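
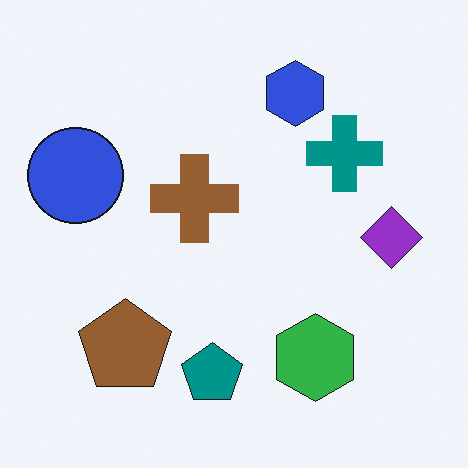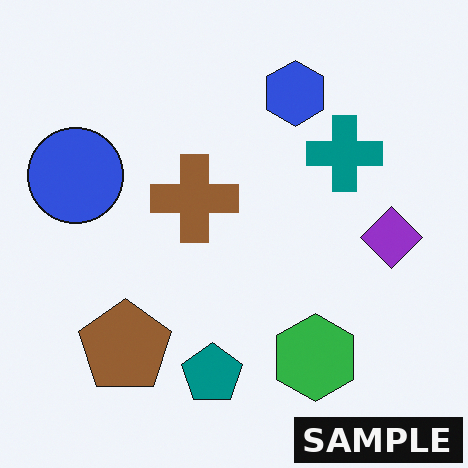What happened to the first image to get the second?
It was watermarked with the text "SAMPLE" in the lower-right corner.

A dark label reading "SAMPLE" appears in the lower-right corner.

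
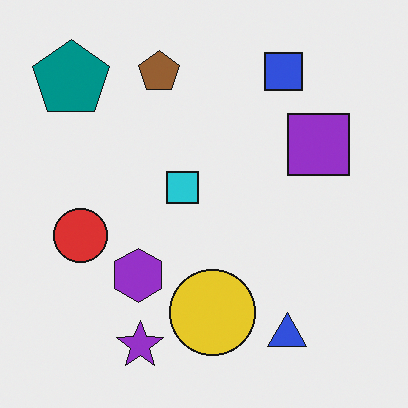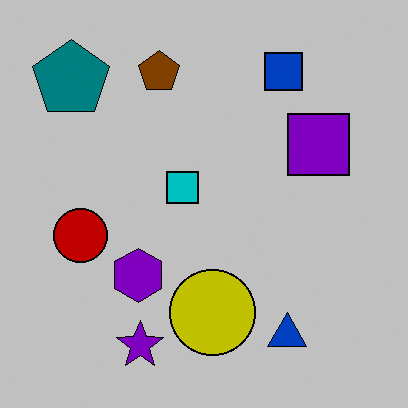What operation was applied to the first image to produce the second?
The image was aggressively posterized.

Each flat color has snapped to a coarser quantized level — most visibly, the near-white background has dropped to a flat grey.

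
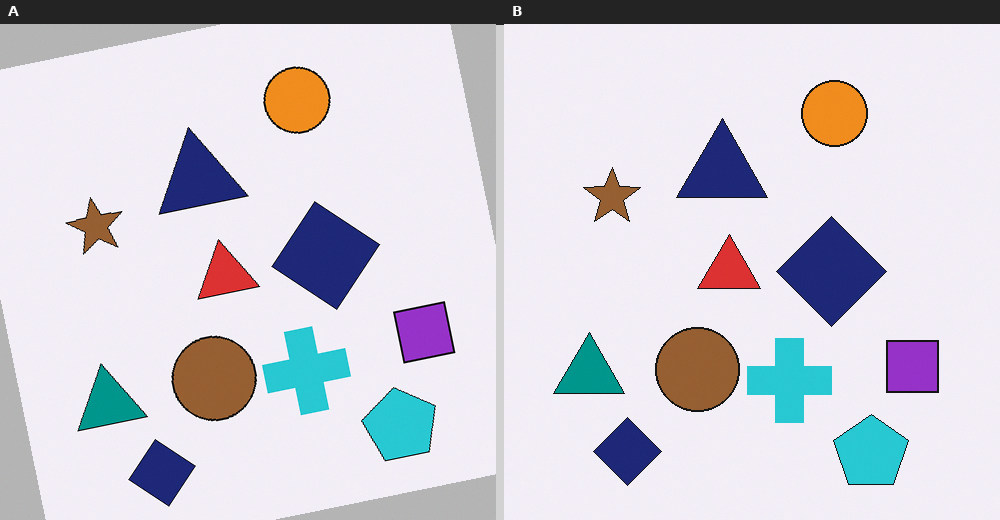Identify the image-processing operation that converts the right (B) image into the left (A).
It was rotated counter-clockwise by a small amount.

Every shape is tilted by the same angle and the image corners show triangular fill wedges — a whole-image rotation by a non-right angle.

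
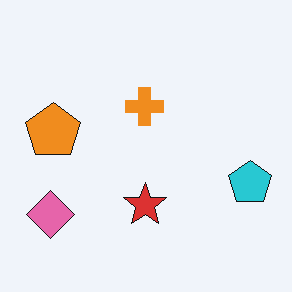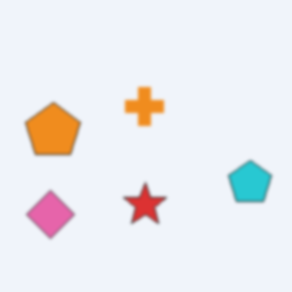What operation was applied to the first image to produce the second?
The second image is the first slightly softened.

Shape edges and outlines are uniformly softened across the whole image.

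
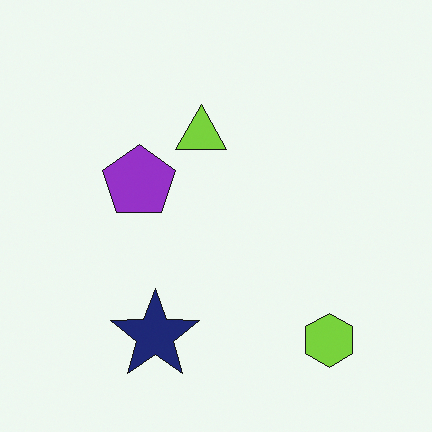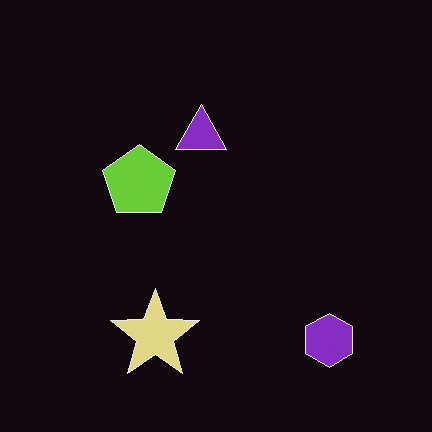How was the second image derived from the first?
The second image is the first color-inverted (negative).

The light background has become dark and every shape's color is its complement — a photographic negative.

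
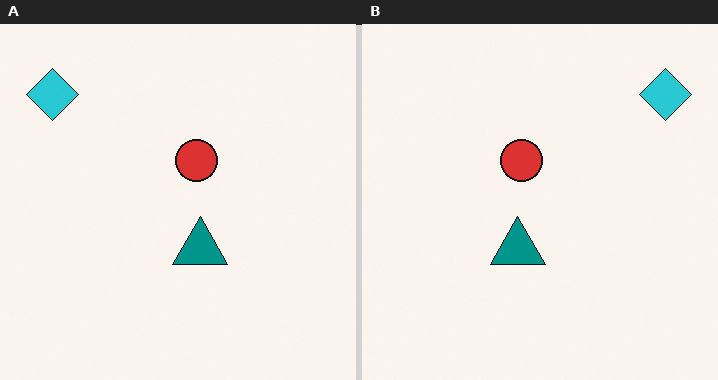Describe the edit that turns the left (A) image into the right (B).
Flipped horizontally (left ↔ right).

The cyan diamond is in the top-left of the left (A) image and the top-right of the right (B) — shapes on opposite sides of the vertical midline have swapped in a mirror flip.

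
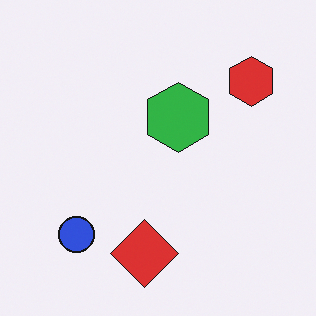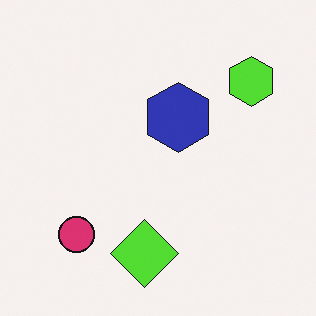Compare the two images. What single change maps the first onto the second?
Hue-shifted by a moderate amount.

Every shape's color has rotated by the same amount around the hue wheel — a uniform hue shift.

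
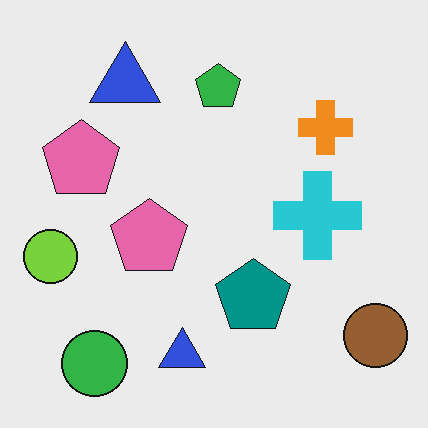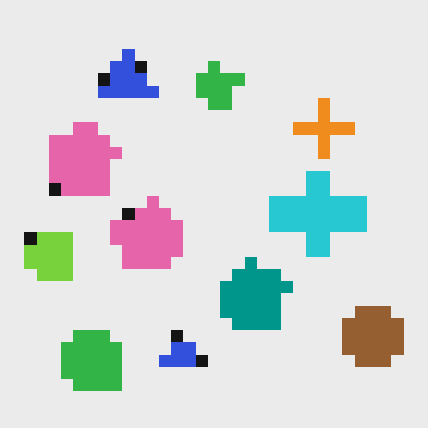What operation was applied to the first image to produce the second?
It was heavily pixelated into large blocks.

Shapes are reduced to large square blocks; fine edges and outlines are lost — a downscale-then-upscale (mosaic) effect.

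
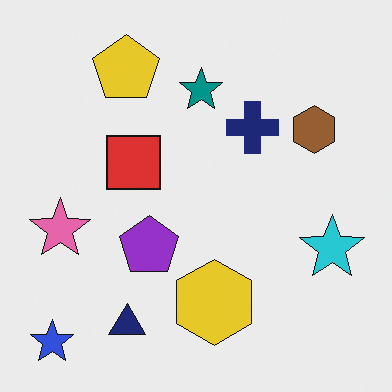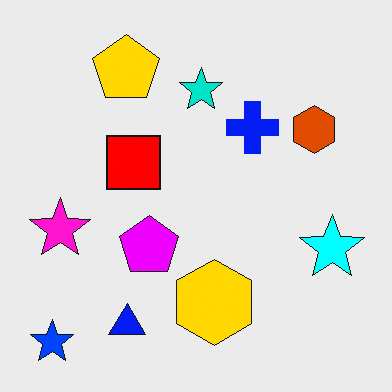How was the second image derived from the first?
This is the original image made much more vivid (saturation change).

All colors are more vivid — a global saturation change.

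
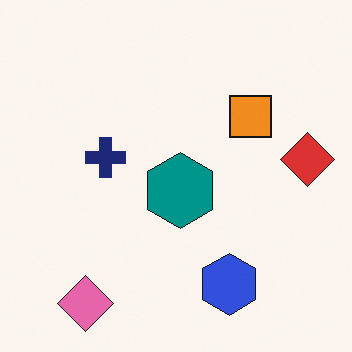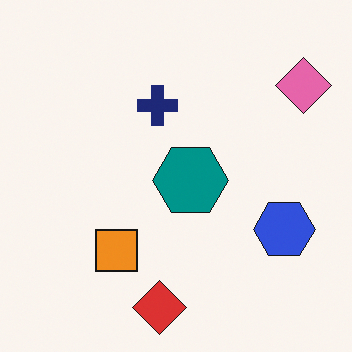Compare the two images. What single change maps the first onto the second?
The second image is the first transposed (reflected across the top-left ↔ bottom-right diagonal).

Shapes have swapped their row and column positions — what was in the top-right is now in the bottom-left — a diagonal reflection.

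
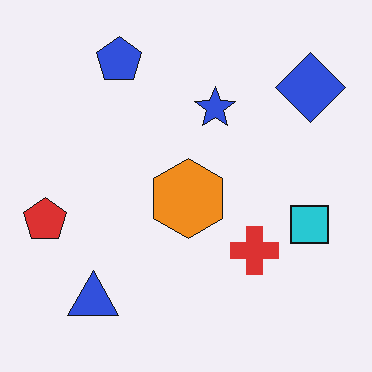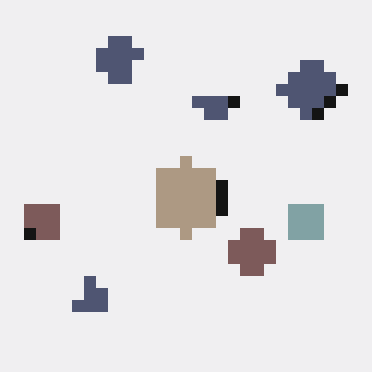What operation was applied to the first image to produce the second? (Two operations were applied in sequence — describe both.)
It was heavily pixelated into large blocks, then made much more muted (saturation change).

Shapes are reduced to large square blocks; fine edges and outlines are lost — a downscale-then-upscale (mosaic) effect. All colors are more muted and greyish — a global saturation change.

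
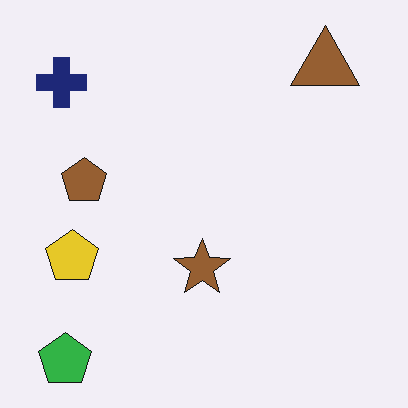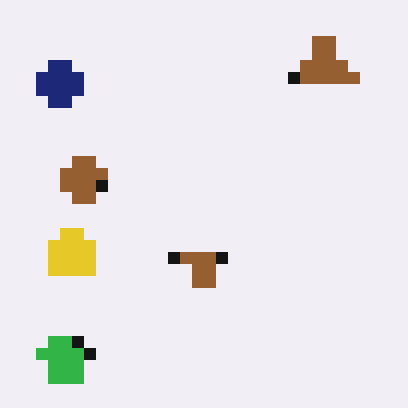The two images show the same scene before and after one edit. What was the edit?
This is the original image coarsely pixelated.

Shapes are reduced to large square blocks; fine edges and outlines are lost — a downscale-then-upscale (mosaic) effect.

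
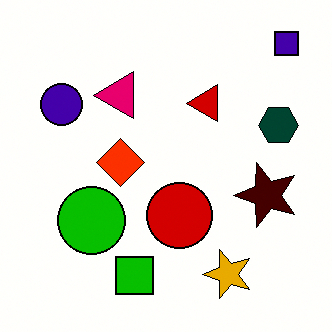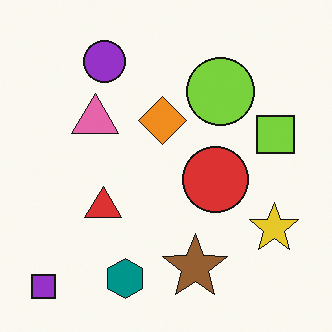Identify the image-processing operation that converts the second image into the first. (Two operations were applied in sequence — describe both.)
The transformation is: transposed (reflected across the top-left ↔ bottom-right diagonal), then given much higher contrast.

Shapes have swapped their row and column positions — what was in the top-right is now in the bottom-left — a diagonal reflection. Tones are pushed away from mid-grey across the whole image — a global contrast change.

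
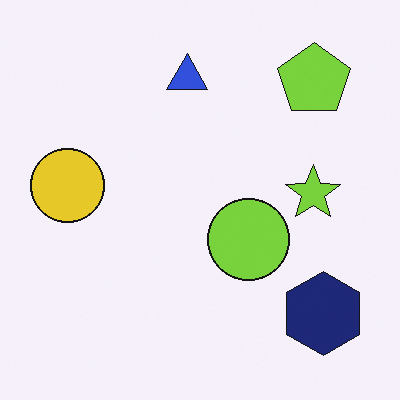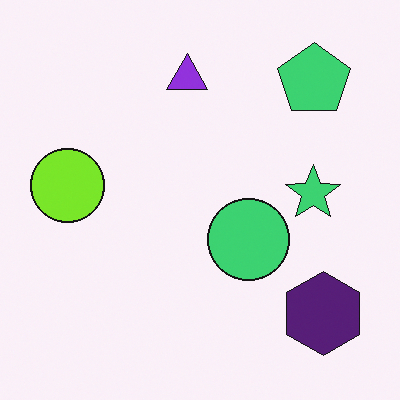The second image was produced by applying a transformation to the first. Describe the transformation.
It was hue-shifted slightly.

Every shape's color has rotated by the same amount around the hue wheel — a uniform hue shift.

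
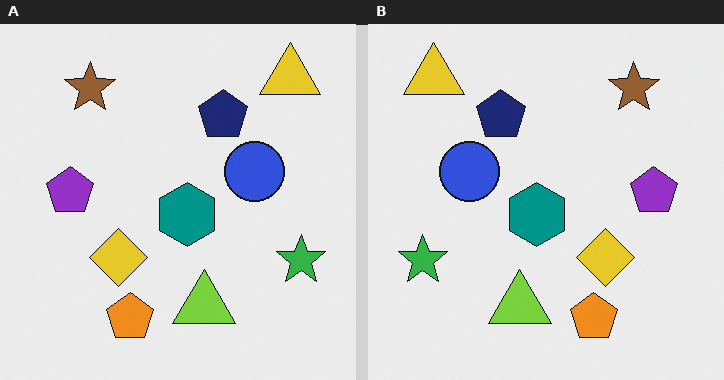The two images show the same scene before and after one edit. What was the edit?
The transformation is: flipped horizontally (left ↔ right).

The green star is in the right of the left (A) image and the left of the right (B) — shapes on opposite sides of the vertical midline have swapped in a mirror flip.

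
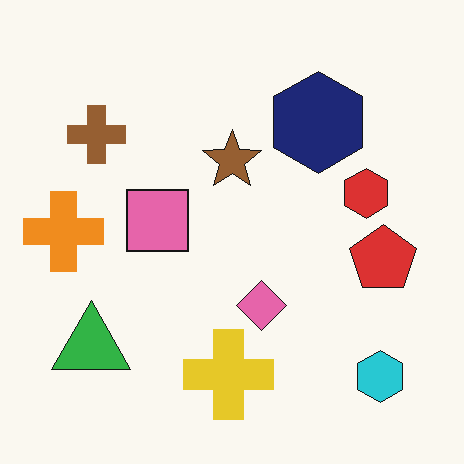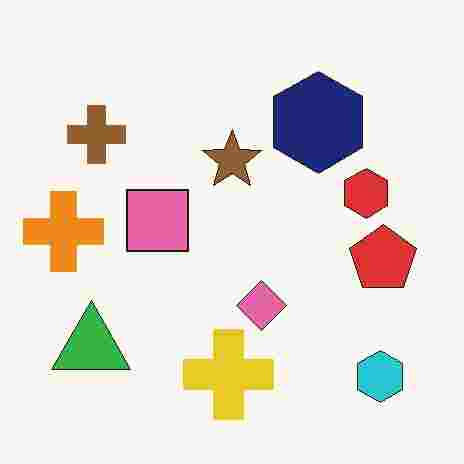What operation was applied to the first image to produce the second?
It was heavily JPEG-compressed with obvious blocking artifacts.

Blocky 8×8 compression artifacts appear around shape edges and the flat background shows ringing — characteristic JPEG degradation.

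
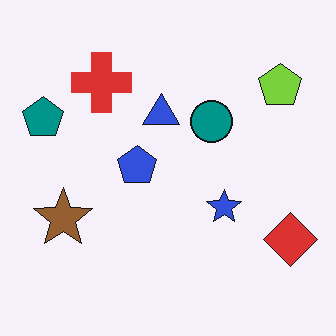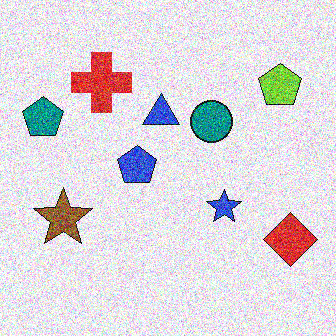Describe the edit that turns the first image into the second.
The second image is the first degraded with strong gaussian noise.

Random speckle covers the whole image, including the flat background.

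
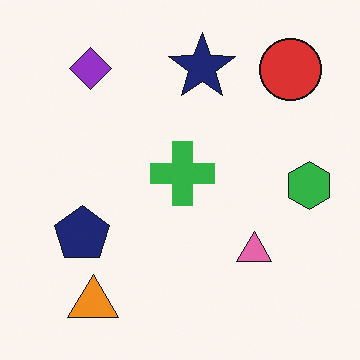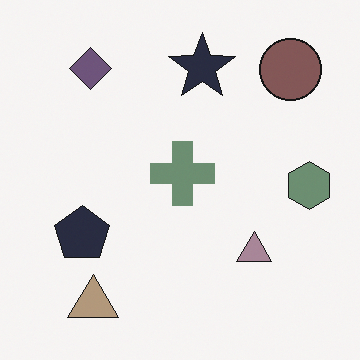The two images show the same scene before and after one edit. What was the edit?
Heavily desaturated.

All colors are more muted and greyish — a global saturation change.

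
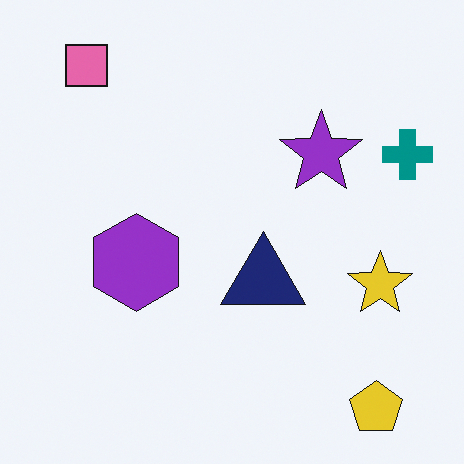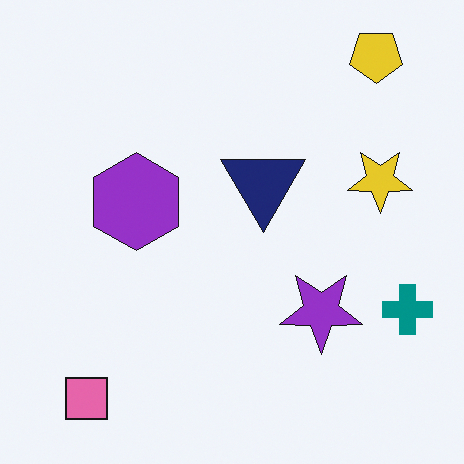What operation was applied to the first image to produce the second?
The image was flipped vertically (top ↔ bottom).

The yellow pentagon is in the bottom-right of the first image and the top-right of the second — shapes on opposite sides of the horizontal midline have swapped in a mirror flip.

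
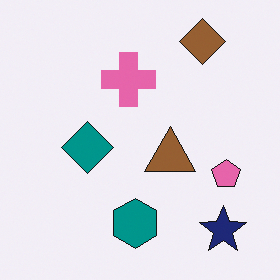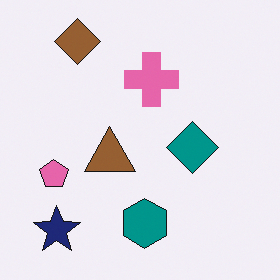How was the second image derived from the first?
Flipped horizontally (left ↔ right).

The pink pentagon is in the right of the first image and the left of the second — shapes on opposite sides of the vertical midline have swapped in a mirror flip.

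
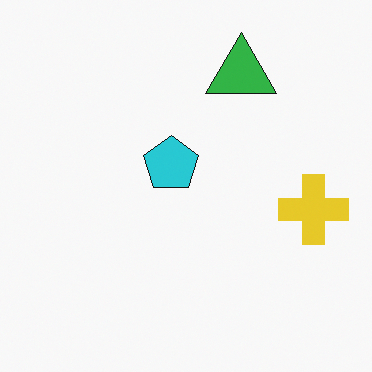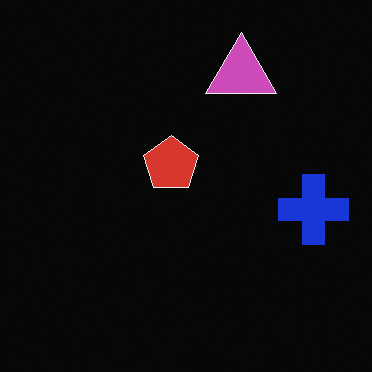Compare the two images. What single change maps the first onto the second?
This is the original image color-inverted (negative).

The light background has become dark and every shape's color is its complement — a photographic negative.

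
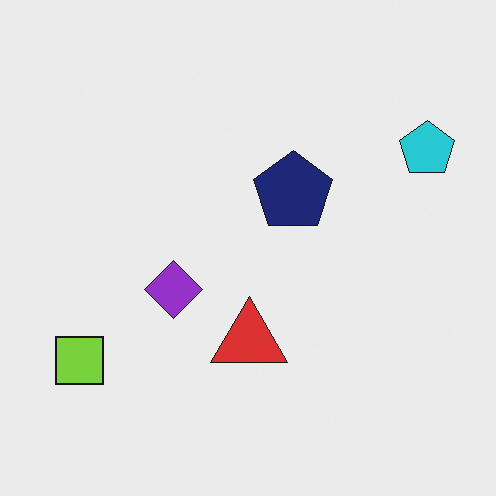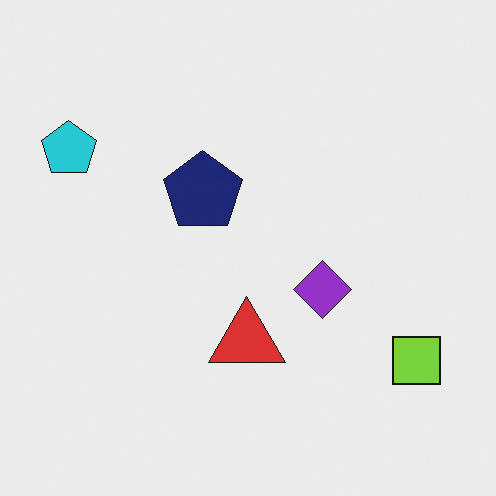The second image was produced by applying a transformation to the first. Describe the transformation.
Flipped horizontally (left ↔ right).

The cyan pentagon is in the top-right of the first image and the top-left of the second — shapes on opposite sides of the vertical midline have swapped in a mirror flip.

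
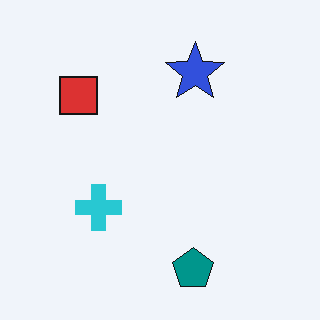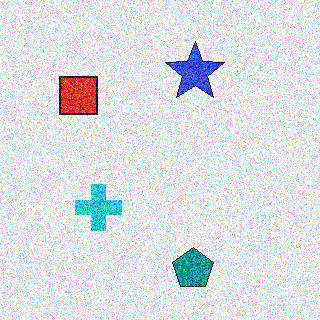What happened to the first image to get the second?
The second image is the first degraded with strong gaussian noise.

Random speckle covers the whole image, including the flat background.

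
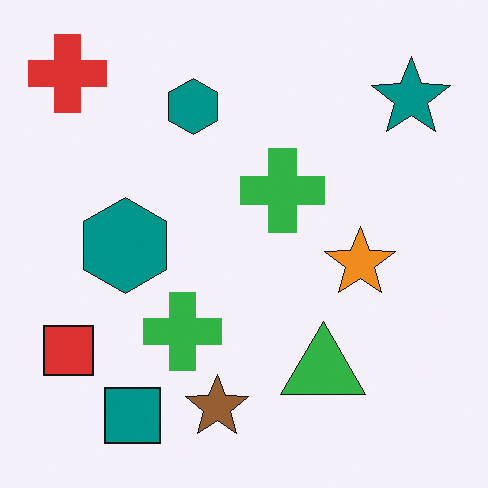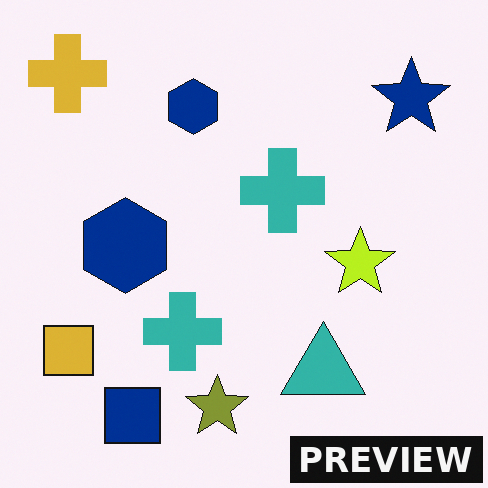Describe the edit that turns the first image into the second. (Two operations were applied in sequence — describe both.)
The second image is the first hue-shifted by a small amount, then watermarked with the text "PREVIEW" in the lower-right corner.

Every shape's color has rotated by the same amount around the hue wheel — a uniform hue shift. A dark label reading "PREVIEW" appears in the lower-right corner.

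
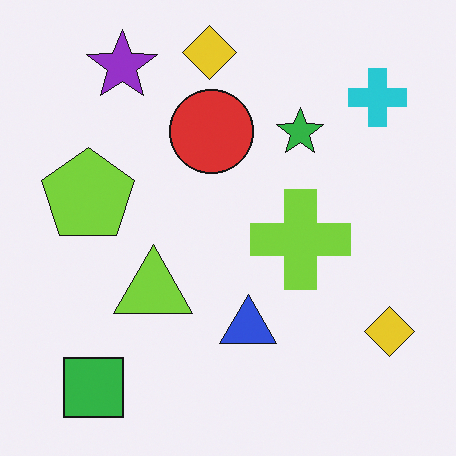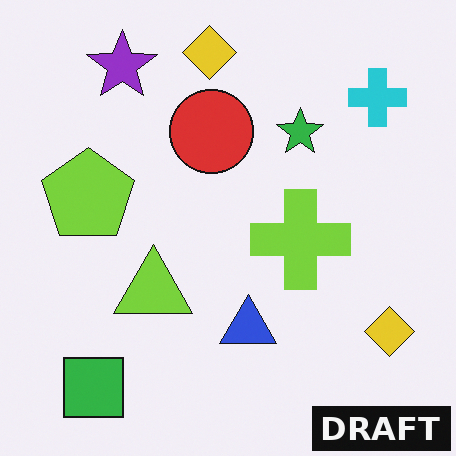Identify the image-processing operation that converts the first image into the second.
This is the original image watermarked with the text "DRAFT" in the lower-right corner.

A dark label reading "DRAFT" appears in the lower-right corner.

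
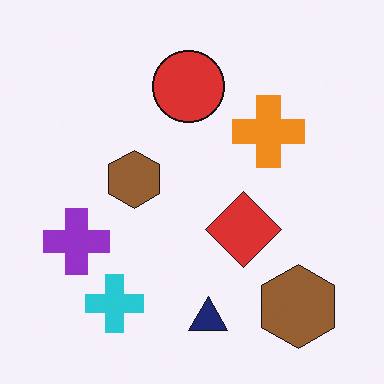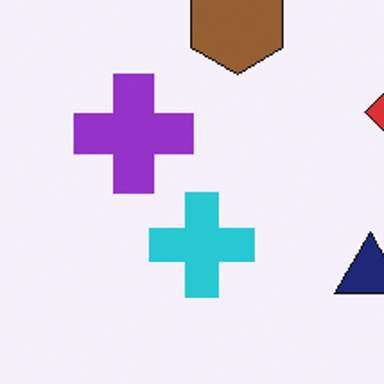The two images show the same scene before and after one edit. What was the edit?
This is the original image cropped to a noticeably smaller region and rescaled.

The visible shapes are larger and the field of view is narrower; shapes near the original edges may be partly or wholly outside the frame — a crop-and-rescale.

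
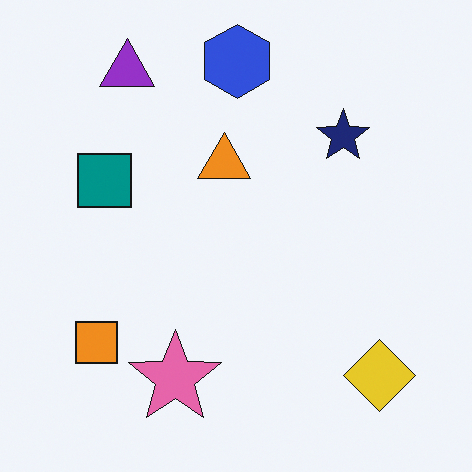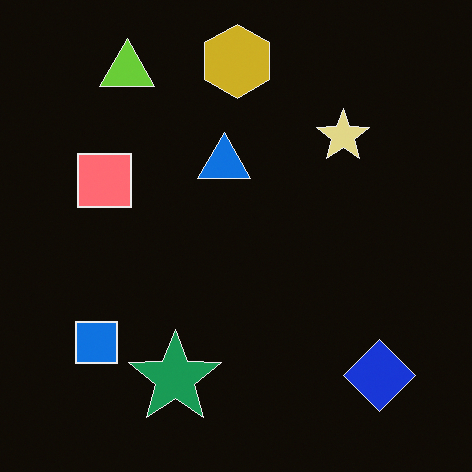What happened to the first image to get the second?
The transformation is: color-inverted (negative).

The light background has become dark and every shape's color is its complement — a photographic negative.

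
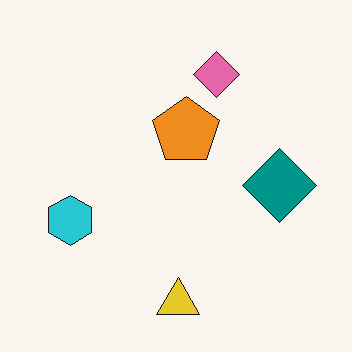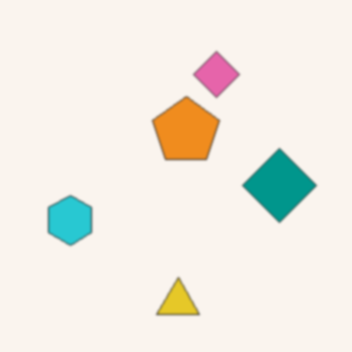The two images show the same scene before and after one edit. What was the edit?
The second image is the first lightly blurred.

Shape edges and outlines are uniformly softened across the whole image.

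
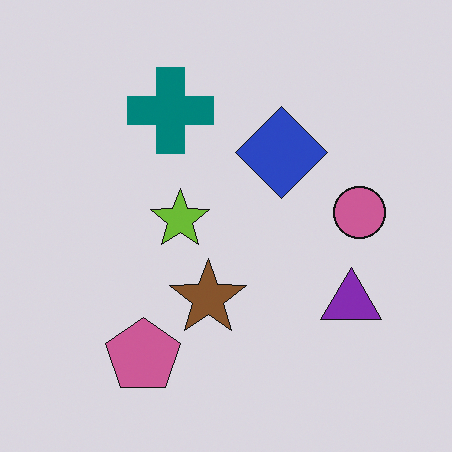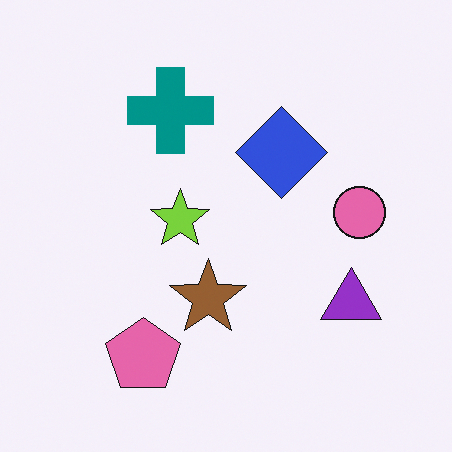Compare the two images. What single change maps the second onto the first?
This is the original image darkened a little.

Every pixel — background and shapes alike — is uniformly darkened.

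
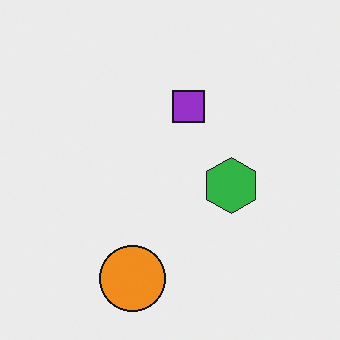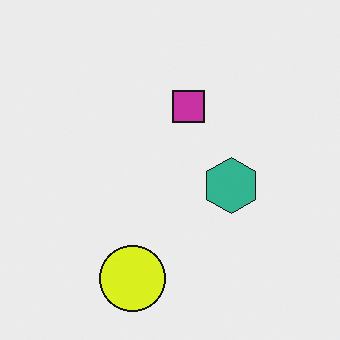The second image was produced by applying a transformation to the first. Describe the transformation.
The image was hue-shifted by a small amount.

Every shape's color has rotated by the same amount around the hue wheel — a uniform hue shift.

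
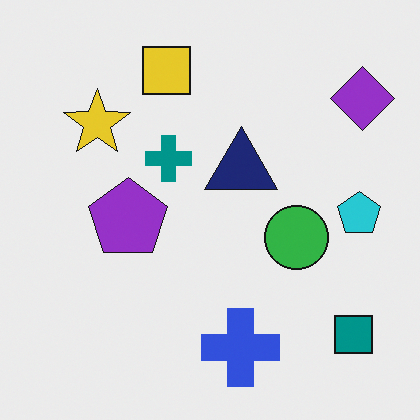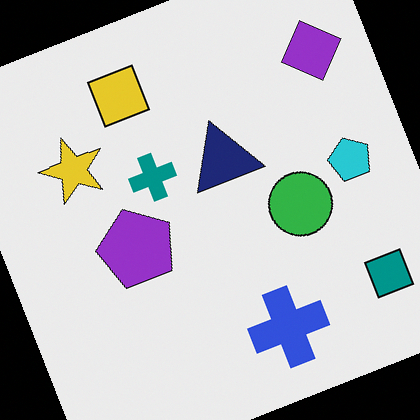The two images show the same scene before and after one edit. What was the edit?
The second image is the first rotated counter-clockwise by a moderate amount.

Every shape is tilted by the same angle and the image corners show triangular fill wedges — a whole-image rotation by a non-right angle.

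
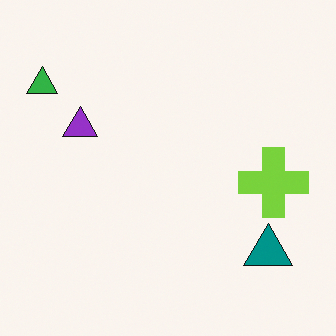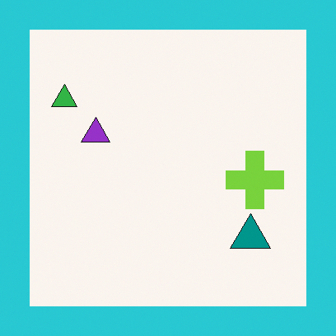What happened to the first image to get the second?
It was framed with a cyan border.

A solid cyan frame runs around the edge of the second image, with the content slightly shrunk inside it.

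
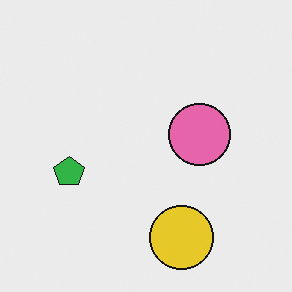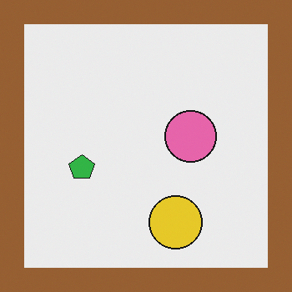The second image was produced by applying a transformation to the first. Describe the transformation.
This is the original image framed with a brown border.

A solid brown frame runs around the edge of the second image, with the content slightly shrunk inside it.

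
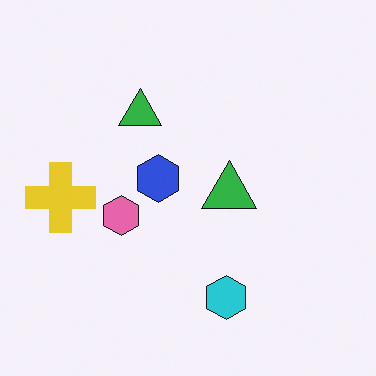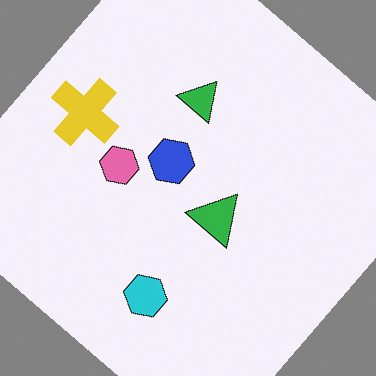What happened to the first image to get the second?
This is the original image rotated clockwise by a large amount — several tens of degrees.

Every shape is tilted by the same angle and the image corners show triangular fill wedges — a whole-image rotation by a non-right angle.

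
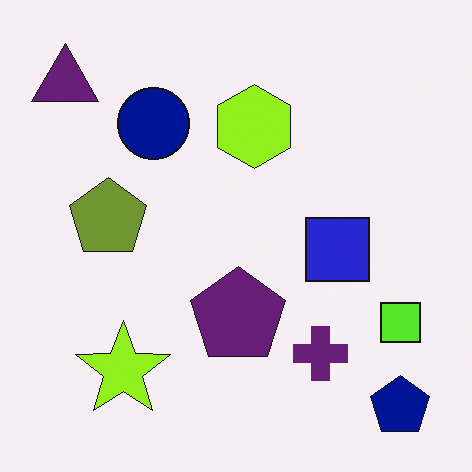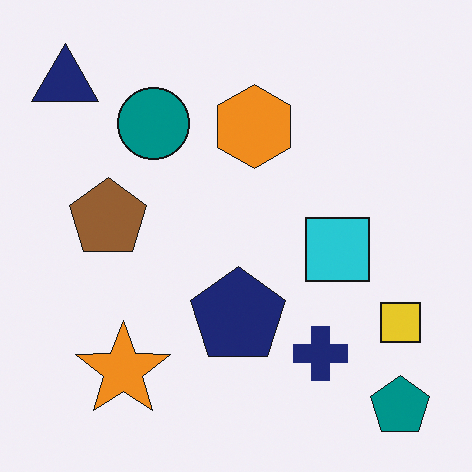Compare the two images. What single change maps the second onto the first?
Hue-shifted slightly.

Every shape's color has rotated by the same amount around the hue wheel — a uniform hue shift.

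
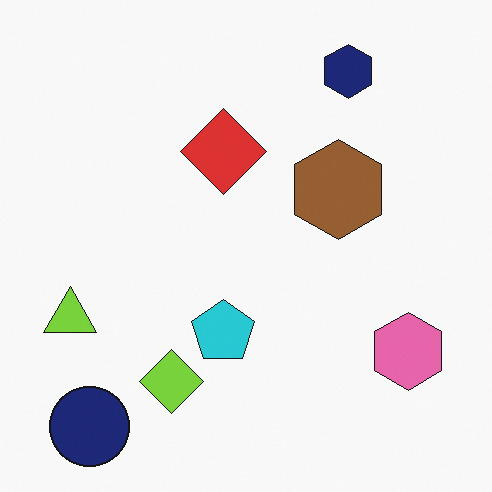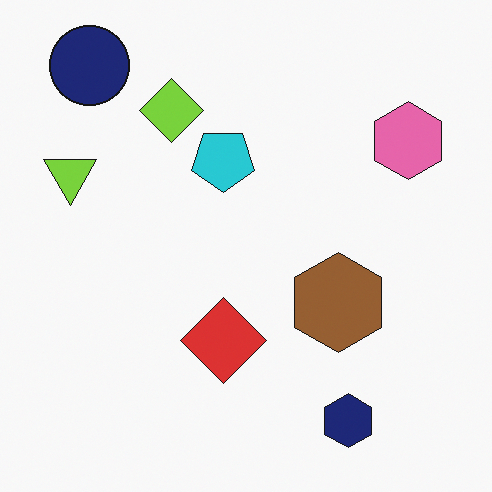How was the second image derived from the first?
The transformation is: flipped vertically (top ↔ bottom).

The navy circle is in the bottom-left of the first image and the top-left of the second — shapes on opposite sides of the horizontal midline have swapped in a mirror flip.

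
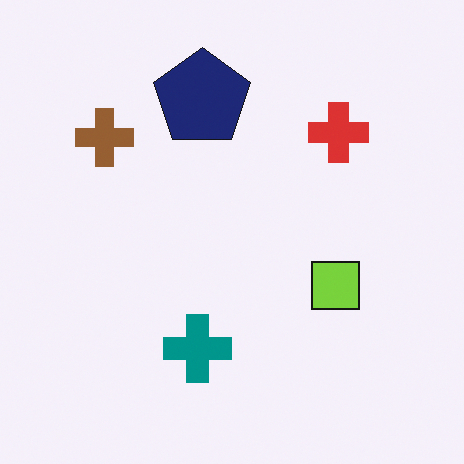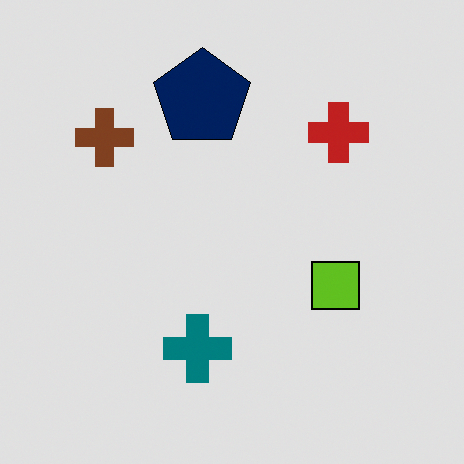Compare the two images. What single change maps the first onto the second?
The second image is the first moderately posterized.

Each flat color has snapped to a coarser quantized level — most visibly, the near-white background has dropped to a flat grey.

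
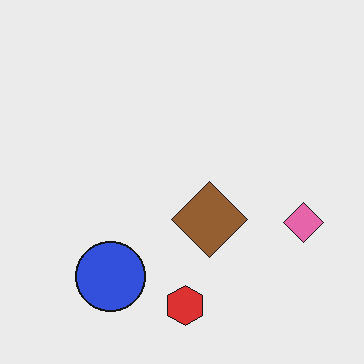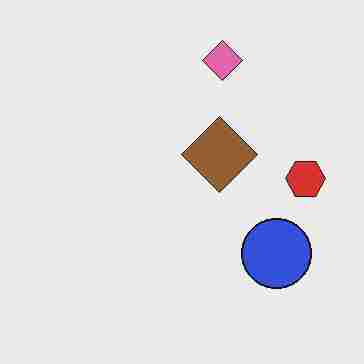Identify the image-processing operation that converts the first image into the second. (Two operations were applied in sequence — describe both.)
This is the original image rotated 90° counter-clockwise, then degraded with heavy JPEG compression.

The pink diamond sits in the right of the first image and the top of the second — consistent with a whole-image 90° counter-clockwise rotation. Blocky 8×8 compression artifacts appear around shape edges and the flat background shows ringing — characteristic JPEG degradation.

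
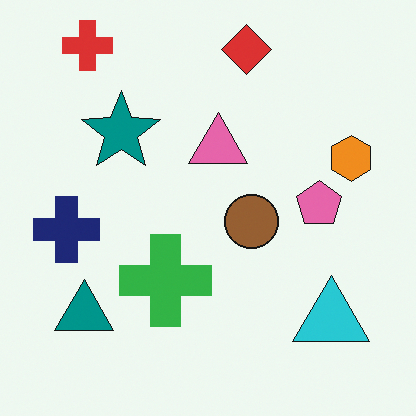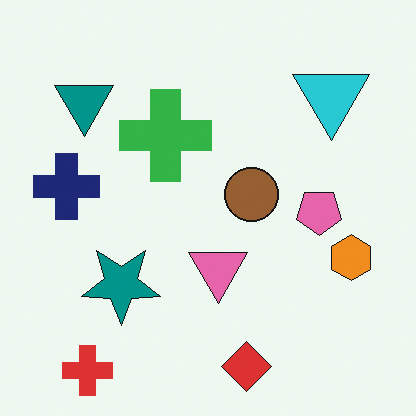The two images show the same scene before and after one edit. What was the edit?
Flipped vertically (top ↔ bottom).

The red cross is in the top-left of the first image and the bottom-left of the second — shapes on opposite sides of the horizontal midline have swapped in a mirror flip.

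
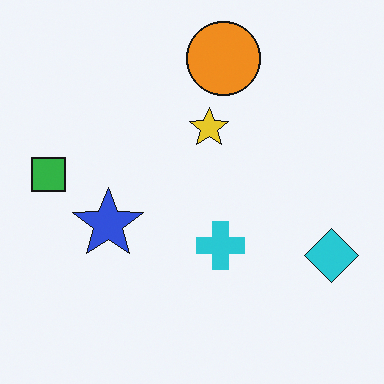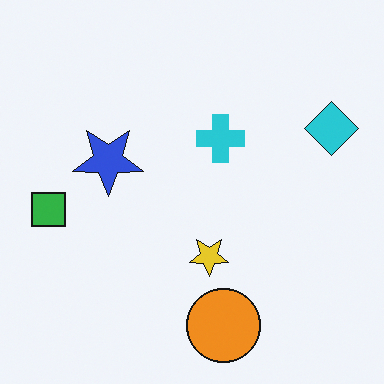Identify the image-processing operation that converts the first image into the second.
It was flipped vertically (top ↔ bottom).

The orange circle is in the top of the first image and the bottom of the second — shapes on opposite sides of the horizontal midline have swapped in a mirror flip.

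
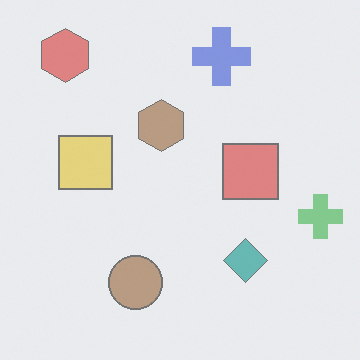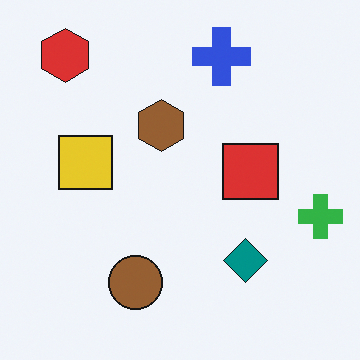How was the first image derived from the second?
The transformation is: given much lower contrast.

Tones are pushed toward mid-grey across the whole image — a global contrast change.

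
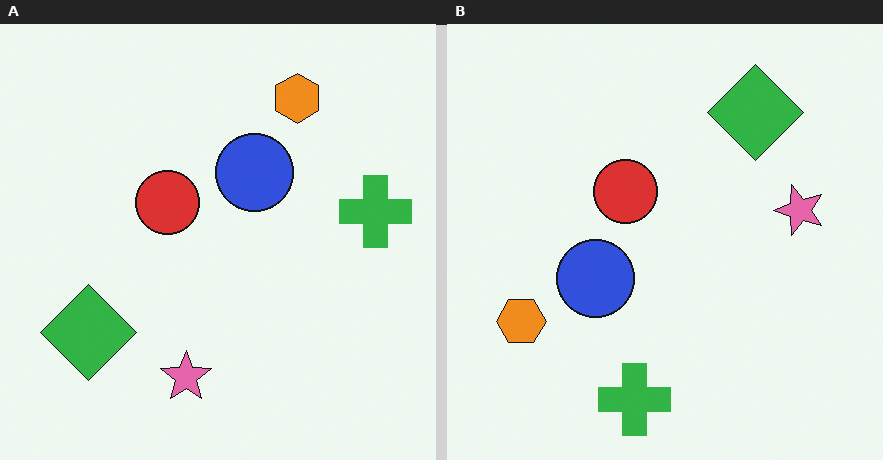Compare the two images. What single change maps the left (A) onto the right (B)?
The right (B) image is the left (A) transposed (reflected across the top-left ↔ bottom-right diagonal).

Shapes have swapped their row and column positions — what was in the top-right is now in the bottom-left — a diagonal reflection.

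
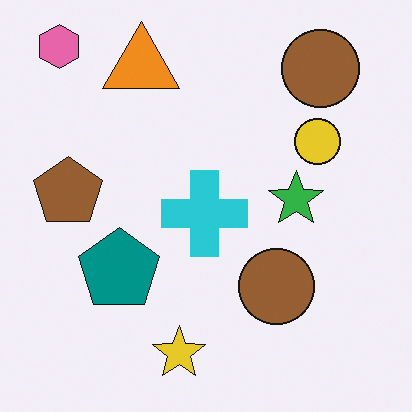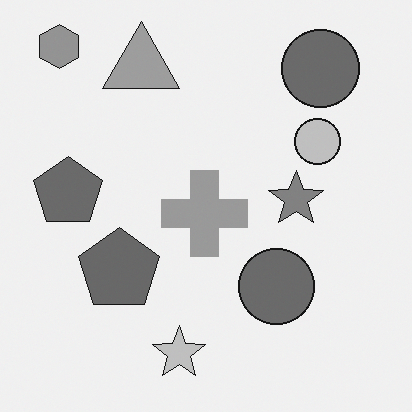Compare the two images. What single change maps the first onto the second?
The second image is the first converted to grayscale.

All color is removed — every shape is now a shade of grey.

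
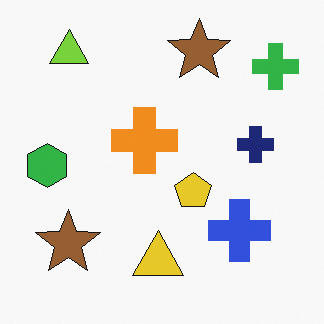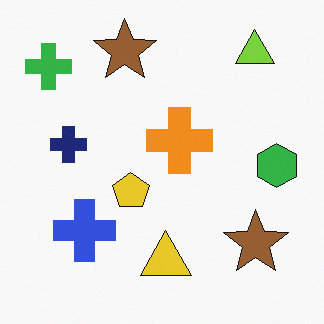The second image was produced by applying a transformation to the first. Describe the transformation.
The second image is the first flipped horizontally (left ↔ right).

The green hexagon is in the left of the first image and the right of the second — shapes on opposite sides of the vertical midline have swapped in a mirror flip.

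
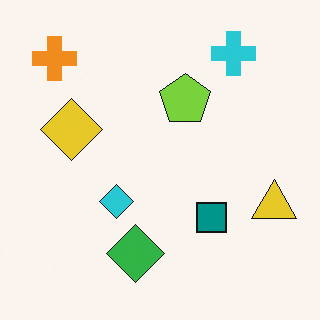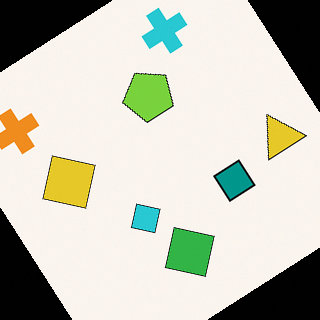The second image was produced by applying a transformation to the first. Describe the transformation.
Rotated counter-clockwise by a large amount — several tens of degrees.

Every shape is tilted by the same angle and the image corners show triangular fill wedges — a whole-image rotation by a non-right angle.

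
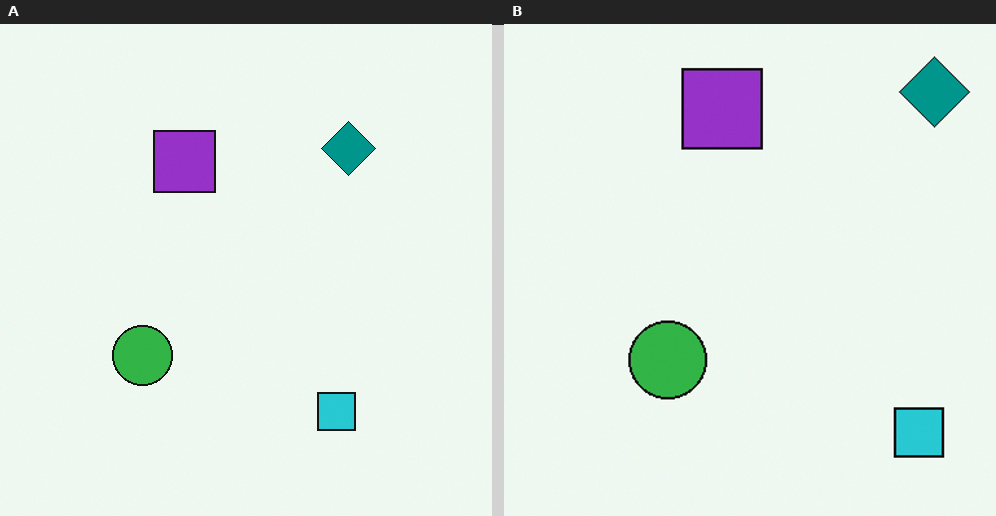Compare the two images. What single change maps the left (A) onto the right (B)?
This is the original image cropped slightly and scaled back up.

The visible shapes are larger and the field of view is narrower; shapes near the original edges may be partly or wholly outside the frame — a crop-and-rescale.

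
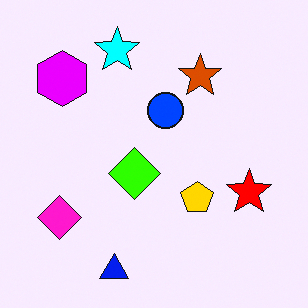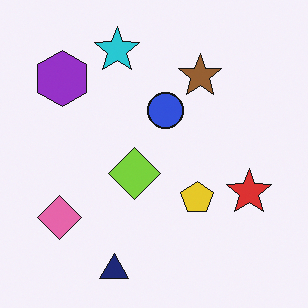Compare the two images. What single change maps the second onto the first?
This is the original image made much more vivid (saturation change).

All colors are more vivid — a global saturation change.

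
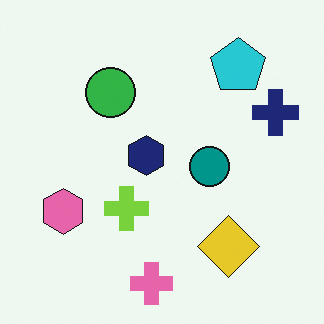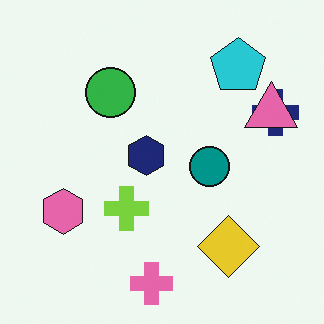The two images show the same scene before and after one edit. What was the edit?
It was overlaid with an additional pink triangle.

A pink triangle appears in the second image that is absent from the first.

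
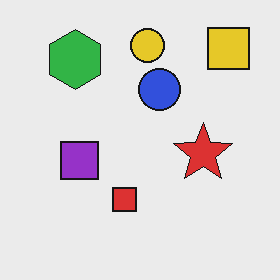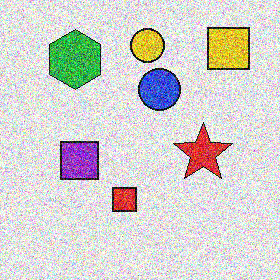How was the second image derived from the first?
The image was degraded with a thick layer of grain.

Random speckle covers the whole image, including the flat background.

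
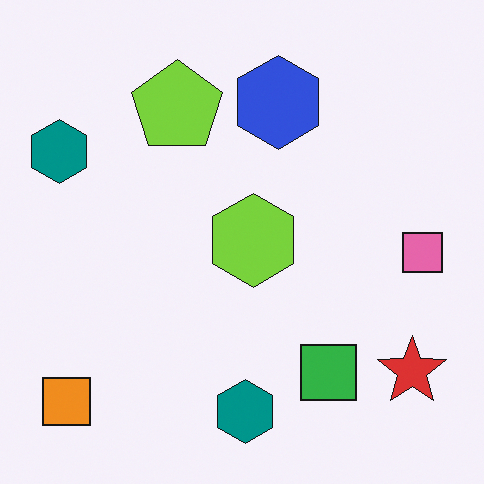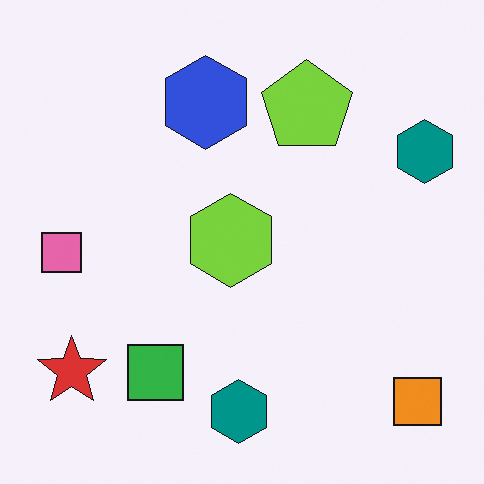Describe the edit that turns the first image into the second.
This is the original image flipped horizontally (left ↔ right).

The pink square is in the right of the first image and the left of the second — shapes on opposite sides of the vertical midline have swapped in a mirror flip.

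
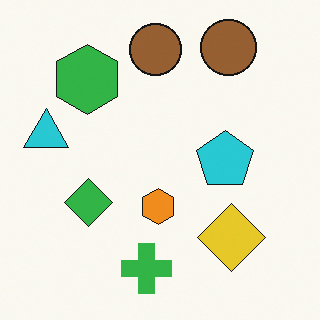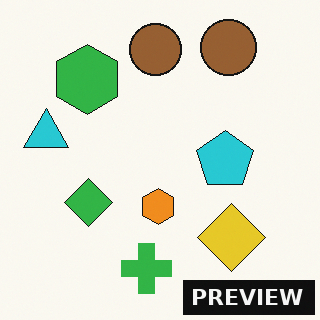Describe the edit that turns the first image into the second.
Watermarked with the text "PREVIEW" in the lower-right corner.

A dark label reading "PREVIEW" appears in the lower-right corner.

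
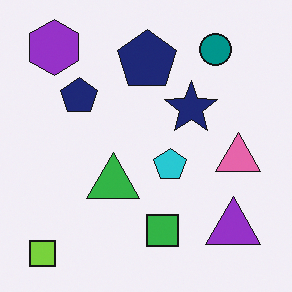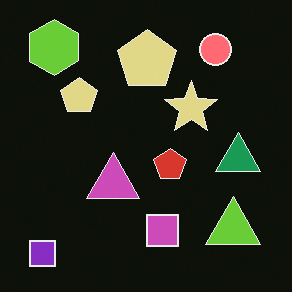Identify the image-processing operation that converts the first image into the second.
It was color-inverted (negative).

The light background has become dark and every shape's color is its complement — a photographic negative.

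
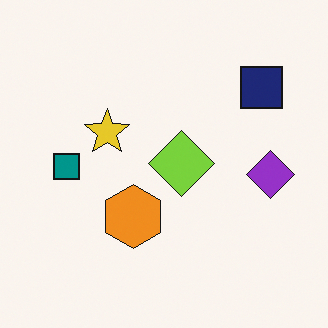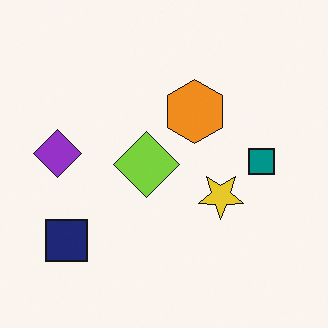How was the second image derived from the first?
Rotated 180°.

The navy square sits in the top-right of the first image and the bottom-left of the second — consistent with a whole-image 180° rotation.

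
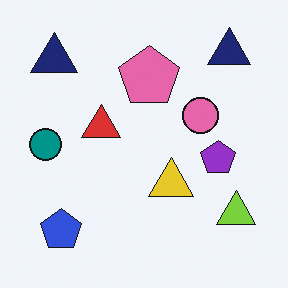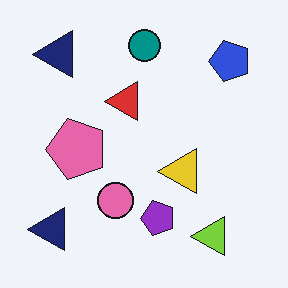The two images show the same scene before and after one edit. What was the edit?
Transposed (reflected across the top-left ↔ bottom-right diagonal).

Shapes have swapped their row and column positions — what was in the top-right is now in the bottom-left — a diagonal reflection.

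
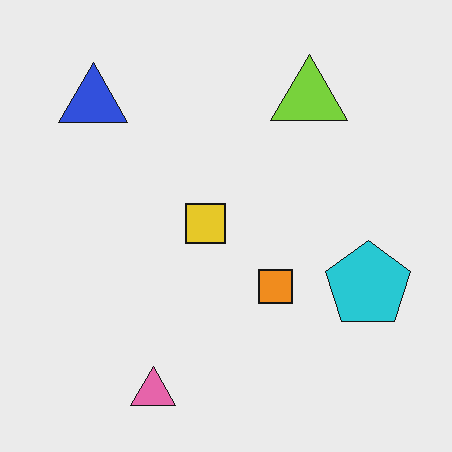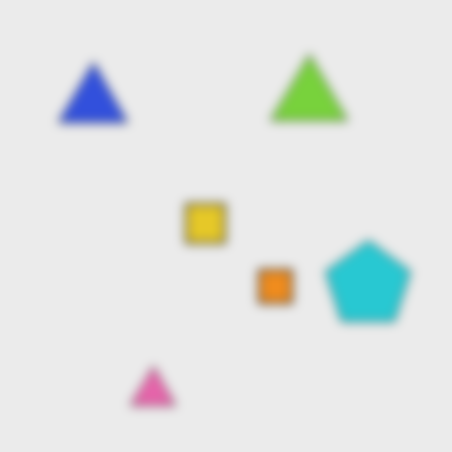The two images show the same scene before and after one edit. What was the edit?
This is the original image strongly gaussian-blurred.

Shape edges and outlines are uniformly softened across the whole image.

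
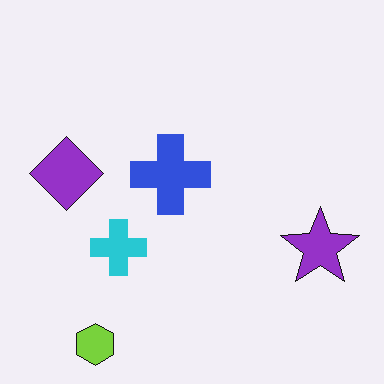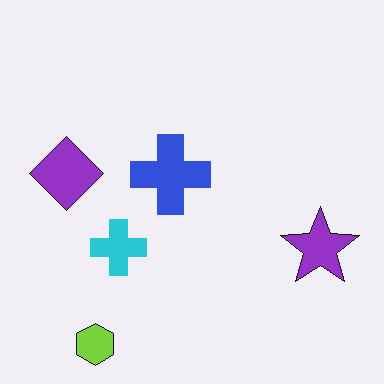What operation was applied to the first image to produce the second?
This is the original image given moderate JPEG compression.

Blocky 8×8 compression artifacts appear around shape edges and the flat background shows ringing — characteristic JPEG degradation.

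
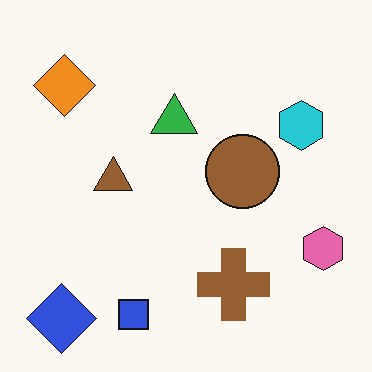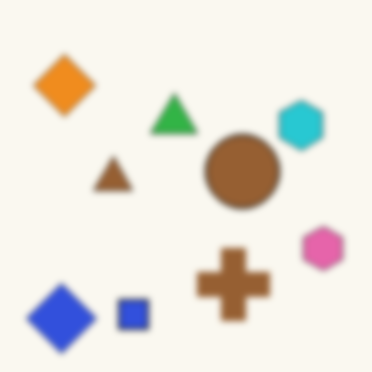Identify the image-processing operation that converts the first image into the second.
The second image is the first moderately blurred.

Shape edges and outlines are uniformly softened across the whole image.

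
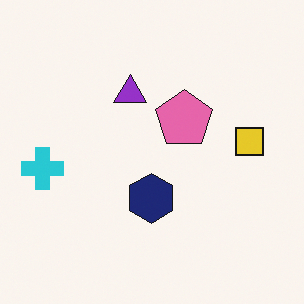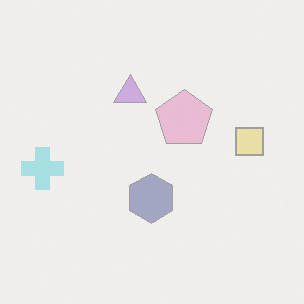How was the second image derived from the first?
The transformation is: given much lower contrast.

Tones are pushed toward mid-grey across the whole image — a global contrast change.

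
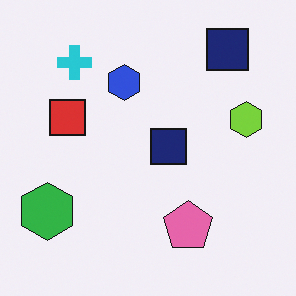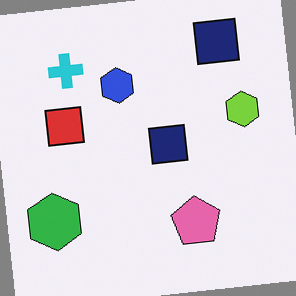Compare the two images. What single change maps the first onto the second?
Rotated counter-clockwise by a few degrees.

Every shape is tilted by the same angle and the image corners show triangular fill wedges — a whole-image rotation by a non-right angle.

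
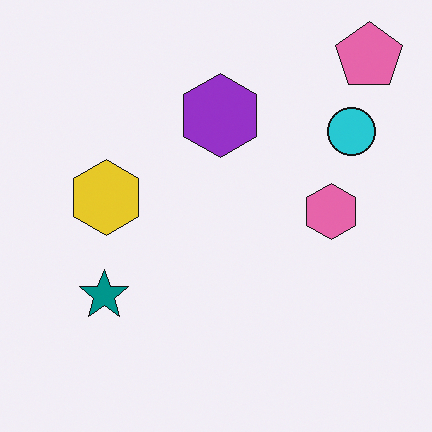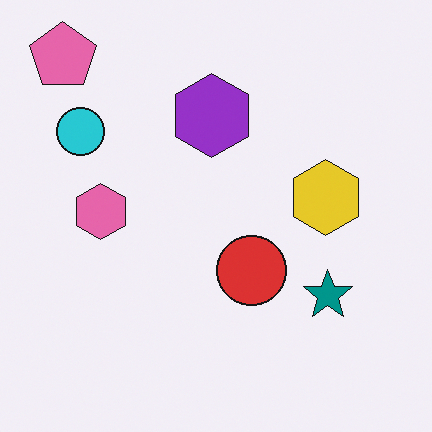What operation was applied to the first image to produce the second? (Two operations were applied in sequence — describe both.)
It was flipped horizontally (left ↔ right), then overlaid with an additional red circle.

The pink pentagon is in the top-right of the first image and the top-left of the second — shapes on opposite sides of the vertical midline have swapped in a mirror flip. A red circle appears in the second image that is absent from the first.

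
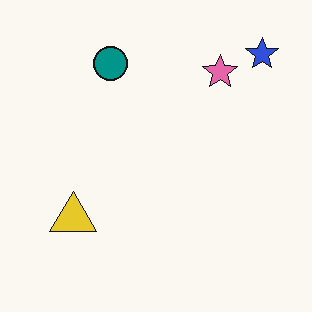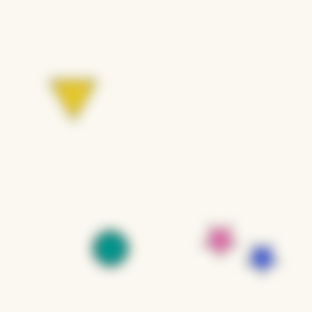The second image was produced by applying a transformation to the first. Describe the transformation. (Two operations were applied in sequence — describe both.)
The image was flipped vertically (top ↔ bottom), then strongly gaussian-blurred.

The blue star is in the top-right of the first image and the bottom-right of the second — shapes on opposite sides of the horizontal midline have swapped in a mirror flip. Shape edges and outlines are uniformly softened across the whole image.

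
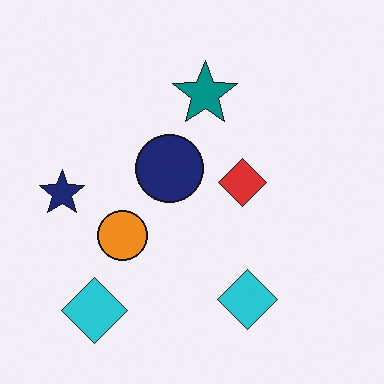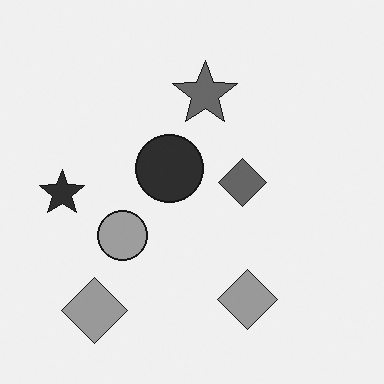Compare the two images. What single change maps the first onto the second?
Converted to grayscale.

All color is removed — every shape is now a shade of grey.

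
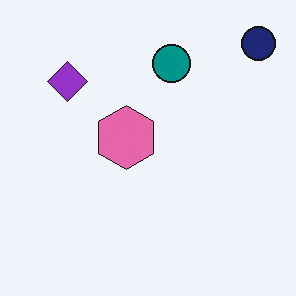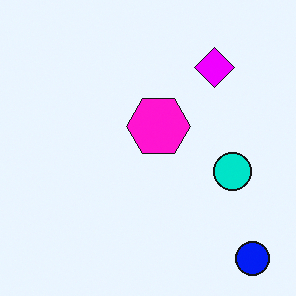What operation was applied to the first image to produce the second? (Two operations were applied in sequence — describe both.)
The second image is the first heavily oversaturated, then rotated 90° clockwise.

All colors are more vivid — a global saturation change. The navy circle sits in the top-right of the first image and the bottom-right of the second — consistent with a whole-image 90° clockwise rotation.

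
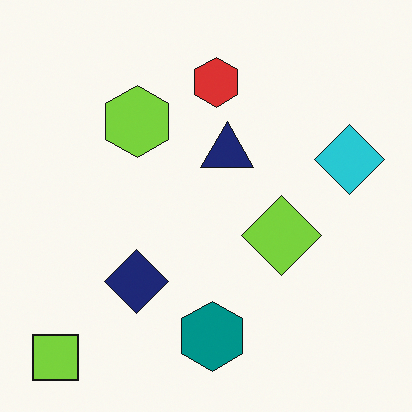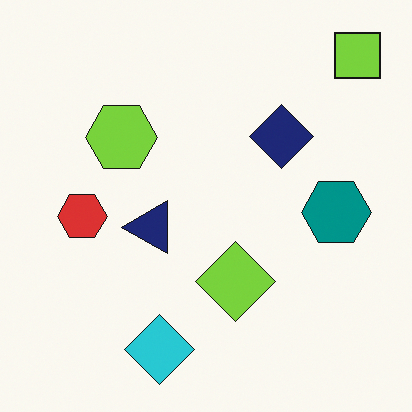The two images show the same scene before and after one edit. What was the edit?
This is the original image transposed (reflected across the top-left ↔ bottom-right diagonal).

Shapes have swapped their row and column positions — what was in the top-right is now in the bottom-left — a diagonal reflection.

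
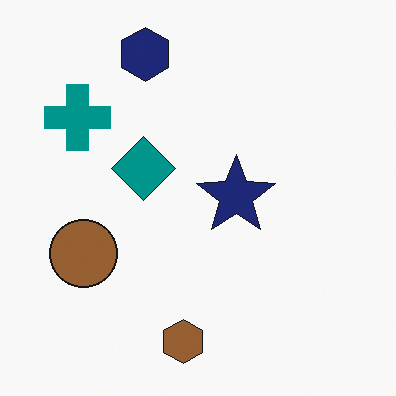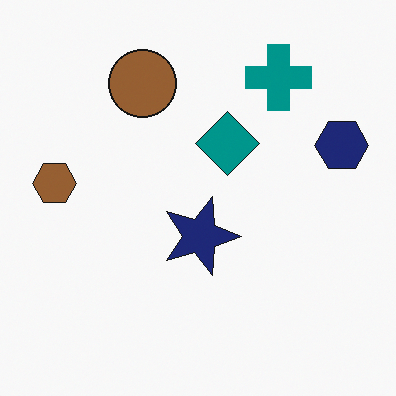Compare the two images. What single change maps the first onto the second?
The image was rotated 90° clockwise.

The navy hexagon sits in the top of the first image and the right of the second — consistent with a whole-image 90° clockwise rotation.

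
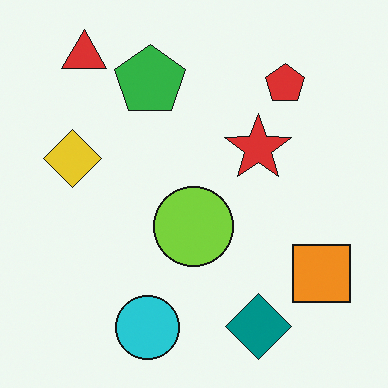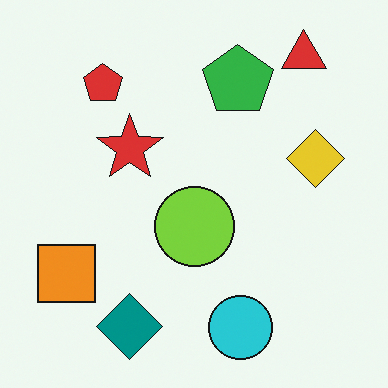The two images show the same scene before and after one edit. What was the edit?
This is the original image flipped horizontally (left ↔ right).

The orange square is in the bottom-right of the first image and the bottom-left of the second — shapes on opposite sides of the vertical midline have swapped in a mirror flip.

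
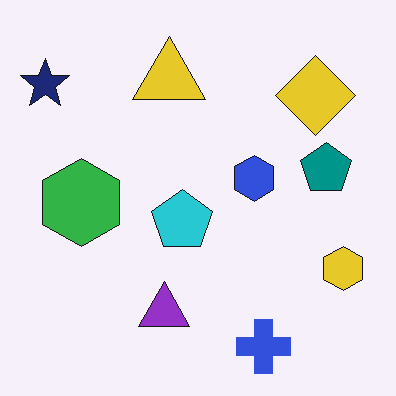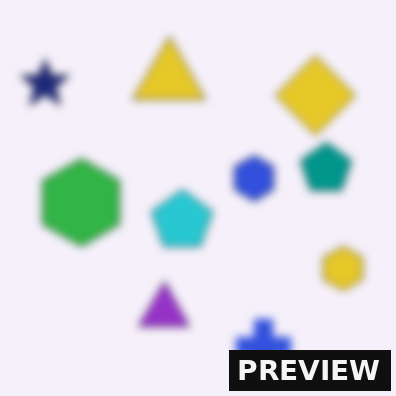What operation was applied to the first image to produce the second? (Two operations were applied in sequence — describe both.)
The image was noticeably gaussian-blurred, then watermarked with the text "PREVIEW" in the lower-right corner.

Shape edges and outlines are uniformly softened across the whole image. A dark label reading "PREVIEW" appears in the lower-right corner.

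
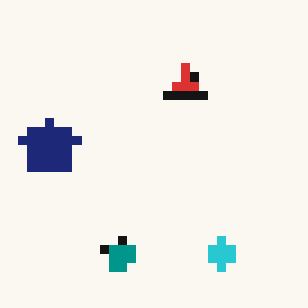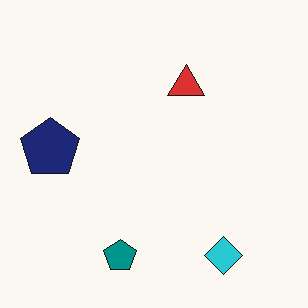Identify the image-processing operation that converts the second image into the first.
It was coarsely pixelated.

Shapes are reduced to large square blocks; fine edges and outlines are lost — a downscale-then-upscale (mosaic) effect.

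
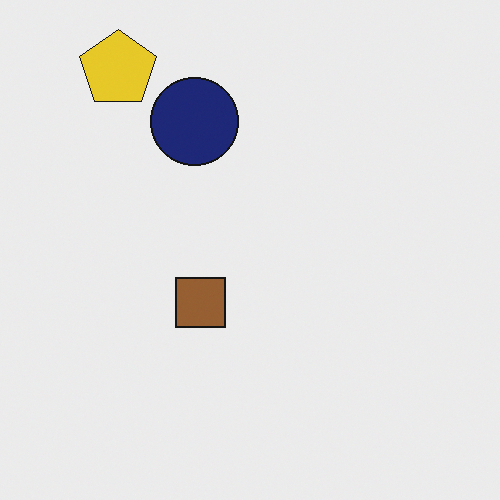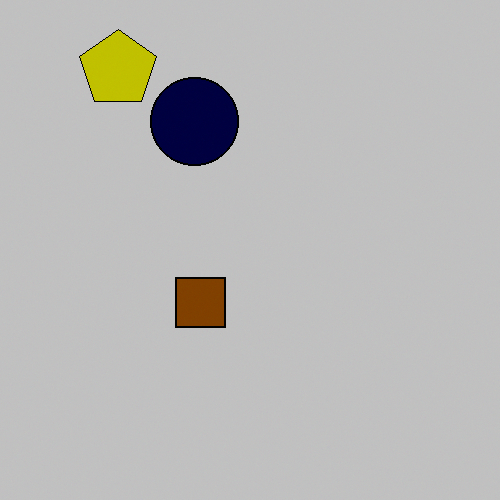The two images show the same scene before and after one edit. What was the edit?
It was heavily posterized to just a handful of flat colors.

Each flat color has snapped to a coarser quantized level — most visibly, the near-white background has dropped to a flat grey.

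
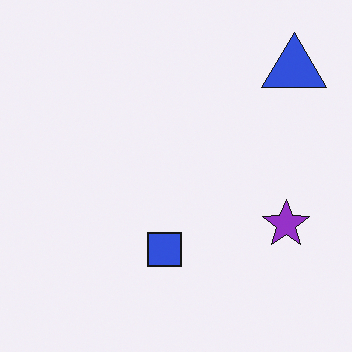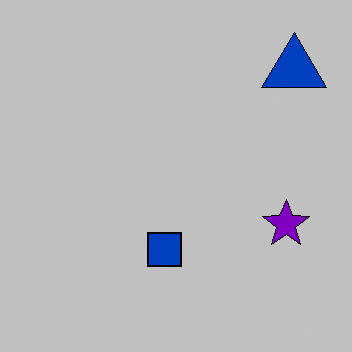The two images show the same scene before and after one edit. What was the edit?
The second image is the first aggressively posterized.

Each flat color has snapped to a coarser quantized level — most visibly, the near-white background has dropped to a flat grey.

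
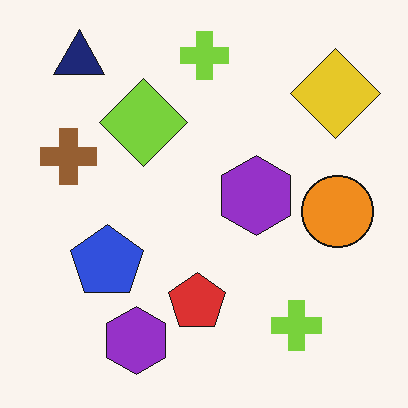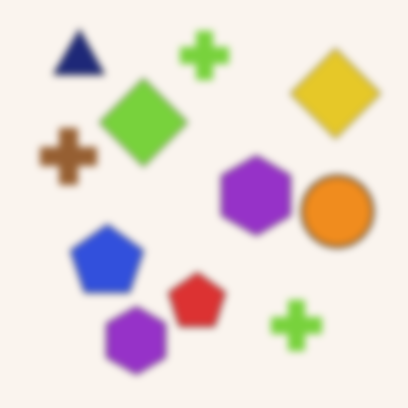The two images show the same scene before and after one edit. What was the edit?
The image was noticeably gaussian-blurred.

Shape edges and outlines are uniformly softened across the whole image.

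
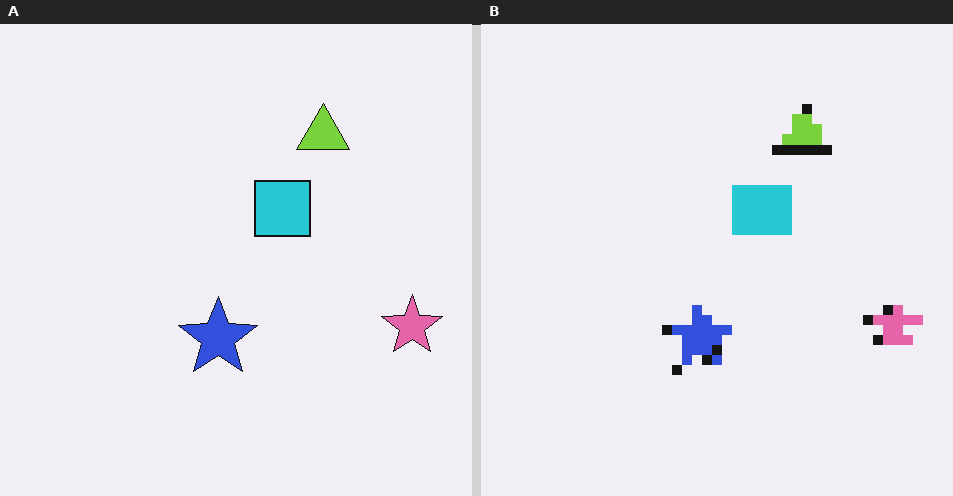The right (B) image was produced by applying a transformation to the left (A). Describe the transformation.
Heavily pixelated into large blocks.

Shapes are reduced to large square blocks; fine edges and outlines are lost — a downscale-then-upscale (mosaic) effect.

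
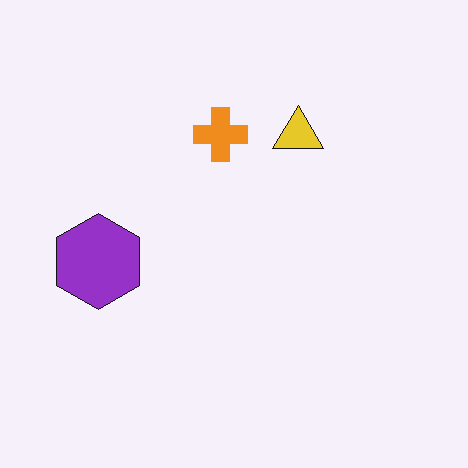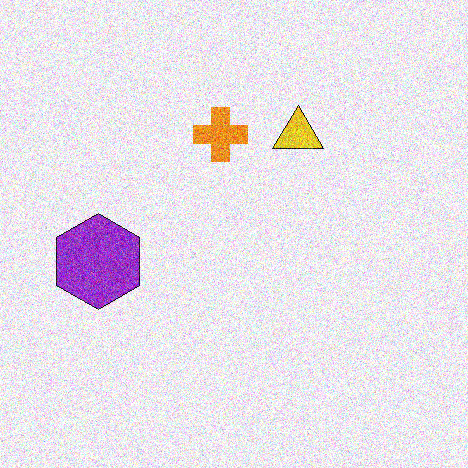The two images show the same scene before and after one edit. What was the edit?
The transformation is: degraded with strong gaussian noise.

Random speckle covers the whole image, including the flat background.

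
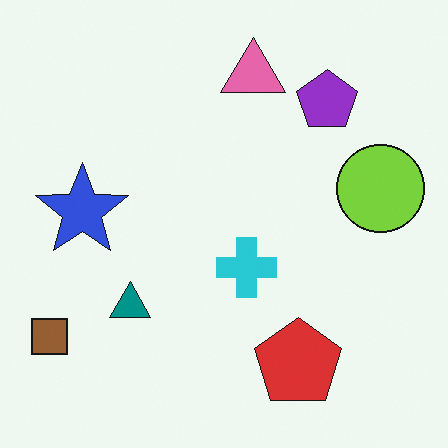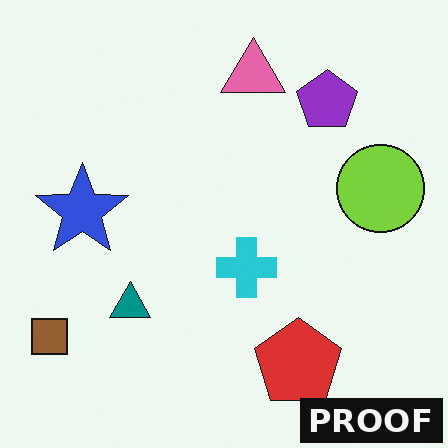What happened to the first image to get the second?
The transformation is: watermarked with the text "PROOF" in the lower-right corner.

A dark label reading "PROOF" appears in the lower-right corner.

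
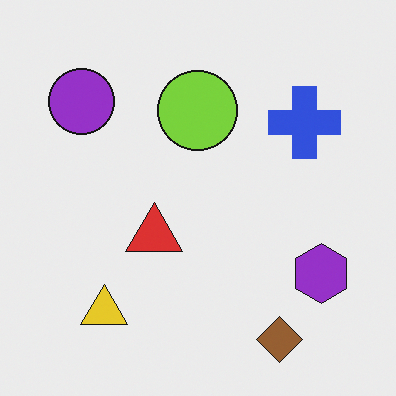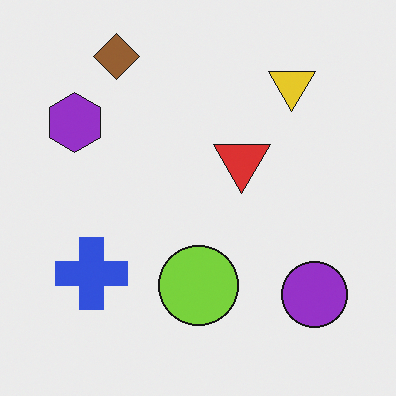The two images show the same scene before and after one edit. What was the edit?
The second image is the first rotated 180°.

The brown diamond sits in the bottom-right of the first image and the top-left of the second — consistent with a whole-image 180° rotation.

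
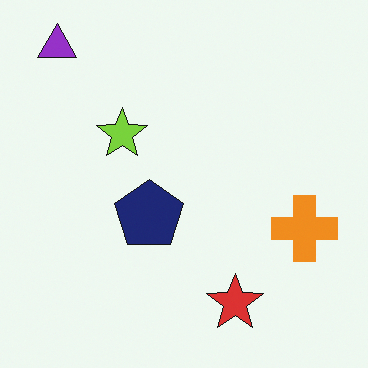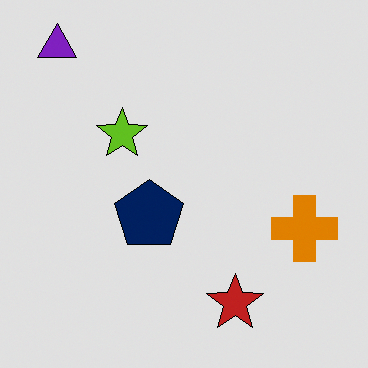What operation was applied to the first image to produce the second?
The transformation is: moderately posterized.

Each flat color has snapped to a coarser quantized level — most visibly, the near-white background has dropped to a flat grey.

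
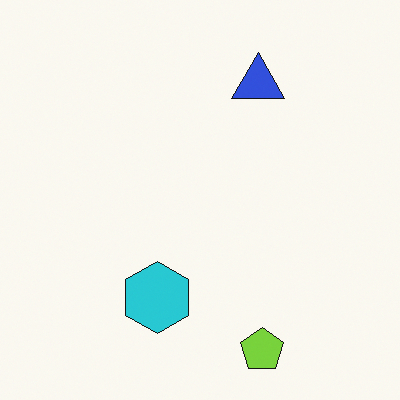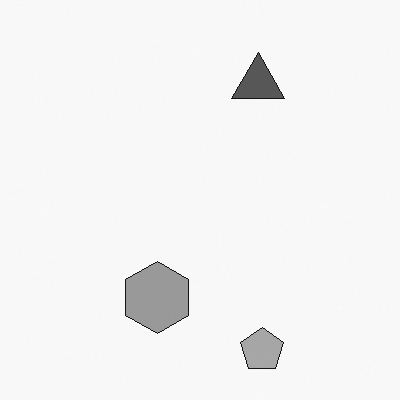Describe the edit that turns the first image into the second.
The transformation is: converted to grayscale.

All color is removed — every shape is now a shade of grey.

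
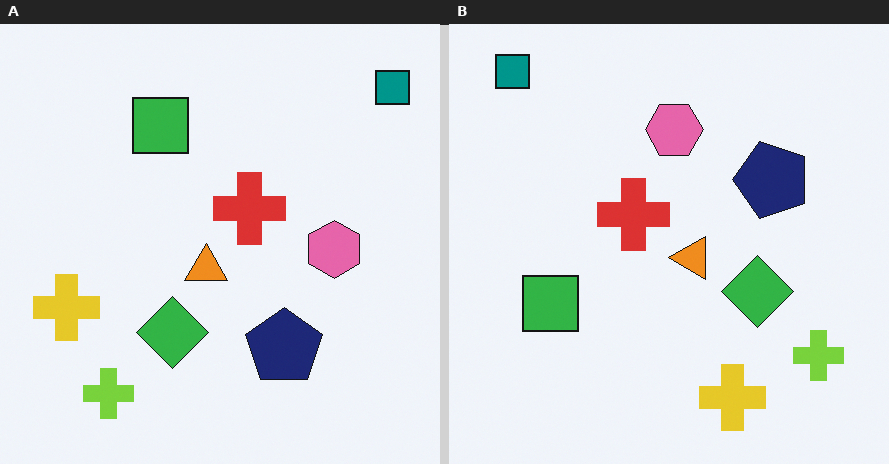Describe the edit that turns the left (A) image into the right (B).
It was rotated 90° counter-clockwise.

The teal square sits in the top-right of the left (A) image and the top-left of the right (B) — consistent with a whole-image 90° counter-clockwise rotation.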